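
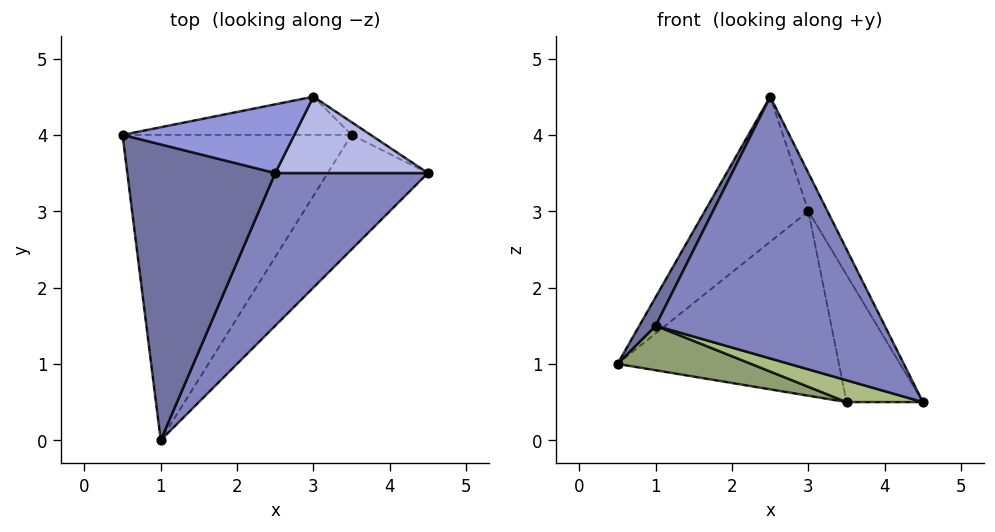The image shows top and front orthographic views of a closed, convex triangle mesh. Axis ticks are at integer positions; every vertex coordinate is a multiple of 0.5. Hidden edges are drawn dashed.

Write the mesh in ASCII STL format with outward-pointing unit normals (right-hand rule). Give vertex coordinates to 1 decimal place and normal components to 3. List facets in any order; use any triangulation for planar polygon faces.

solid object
 facet normal -0.870 -0.047 0.490
  outer loop
   vertex 2.5 3.5 4.5
   vertex 0.5 4.0 1.0
   vertex 1.0 0.0 1.5
  endloop
 endfacet
 facet normal 0.710 -0.608 0.355
  outer loop
   vertex 2.5 3.5 4.5
   vertex 1.0 0.0 1.5
   vertex 4.5 3.5 0.5
  endloop
 endfacet
 facet normal -0.464 0.801 0.379
  outer loop
   vertex 3.0 4.5 3.0
   vertex 0.5 4.0 1.0
   vertex 2.5 3.5 4.5
  endloop
 endfacet
 facet normal 0.873 0.218 0.436
  outer loop
   vertex 3.0 4.5 3.0
   vertex 2.5 3.5 4.5
   vertex 4.5 3.5 0.5
  endloop
 endfacet
 facet normal -0.163 -0.142 -0.976
  outer loop
   vertex 3.5 4.0 0.5
   vertex 1.0 0.0 1.5
   vertex 0.5 4.0 1.0
  endloop
 endfacet
 facet normal -0.093 -0.186 -0.978
  outer loop
   vertex 3.5 4.0 0.5
   vertex 4.5 3.5 0.5
   vertex 1.0 0.0 1.5
  endloop
 endfacet
 facet normal -0.034 0.979 -0.202
  outer loop
   vertex 3.5 4.0 0.5
   vertex 0.5 4.0 1.0
   vertex 3.0 4.5 3.0
  endloop
 endfacet
 facet normal 0.445 0.891 -0.089
  outer loop
   vertex 3.5 4.0 0.5
   vertex 3.0 4.5 3.0
   vertex 4.5 3.5 0.5
  endloop
 endfacet
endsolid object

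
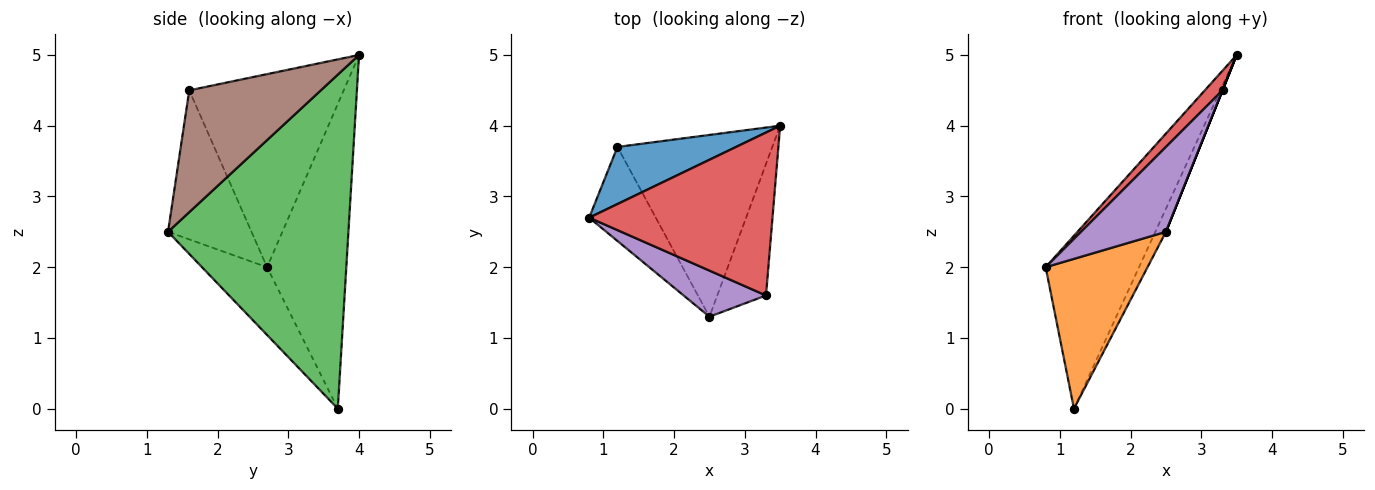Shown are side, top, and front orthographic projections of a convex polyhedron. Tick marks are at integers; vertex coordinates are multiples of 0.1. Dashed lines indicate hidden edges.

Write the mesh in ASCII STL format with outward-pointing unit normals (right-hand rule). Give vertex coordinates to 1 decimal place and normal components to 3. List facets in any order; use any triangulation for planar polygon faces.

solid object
 facet normal -0.627 0.739 0.244
  outer loop
   vertex 1.2 3.7 0.0
   vertex 0.8 2.7 2.0
   vertex 3.5 4.0 5.0
  endloop
 endfacet
 facet normal -0.476 -0.745 -0.468
  outer loop
   vertex 1.2 3.7 0.0
   vertex 2.5 1.3 2.5
   vertex 0.8 2.7 2.0
  endloop
 endfacet
 facet normal 0.906 0.053 -0.420
  outer loop
   vertex 1.2 3.7 0.0
   vertex 3.5 4.0 5.0
   vertex 2.5 1.3 2.5
  endloop
 endfacet
 facet normal -0.723 -0.083 0.686
  outer loop
   vertex 3.3 1.6 4.5
   vertex 3.5 4.0 5.0
   vertex 0.8 2.7 2.0
  endloop
 endfacet
 facet normal -0.654 -0.665 0.361
  outer loop
   vertex 3.3 1.6 4.5
   vertex 0.8 2.7 2.0
   vertex 2.5 1.3 2.5
  endloop
 endfacet
 facet normal 0.928 0.000 -0.371
  outer loop
   vertex 3.3 1.6 4.5
   vertex 2.5 1.3 2.5
   vertex 3.5 4.0 5.0
  endloop
 endfacet
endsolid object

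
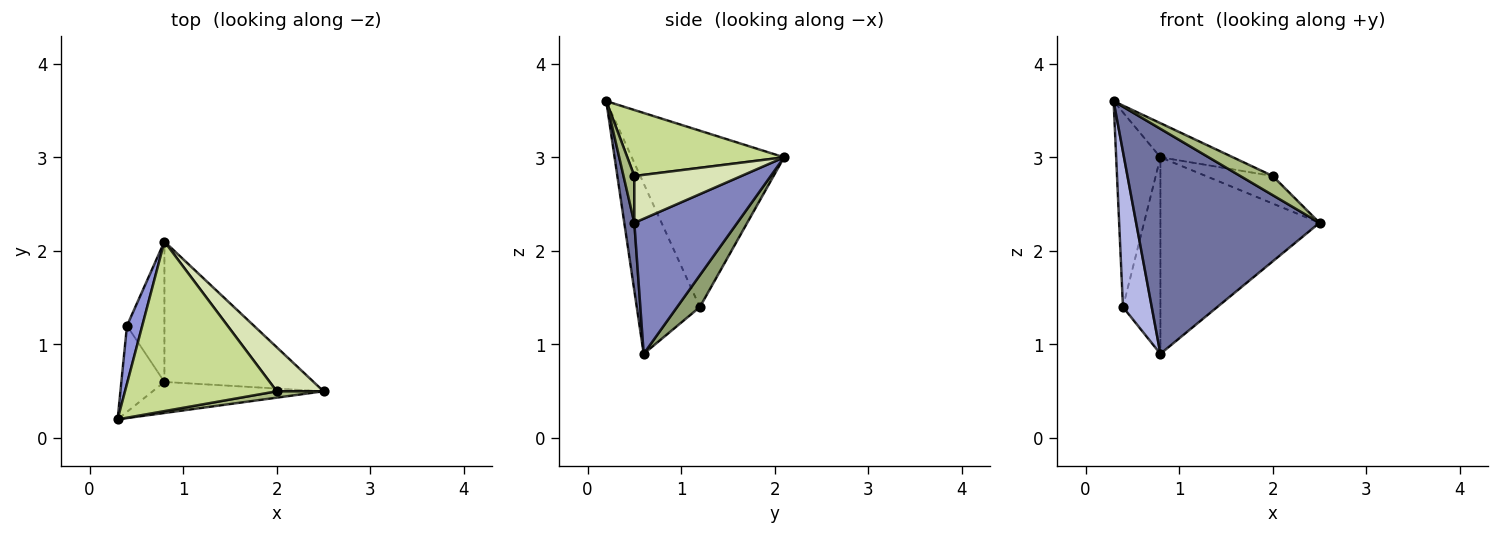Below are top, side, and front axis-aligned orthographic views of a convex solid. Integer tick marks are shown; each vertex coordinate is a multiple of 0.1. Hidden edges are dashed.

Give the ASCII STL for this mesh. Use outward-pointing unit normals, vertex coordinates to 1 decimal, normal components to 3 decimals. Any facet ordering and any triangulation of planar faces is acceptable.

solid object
 facet normal 0.054 -0.989 -0.136
  outer loop
   vertex 0.8 0.6 0.9
   vertex 2.5 0.5 2.3
   vertex 0.3 0.2 3.6
  endloop
 endfacet
 facet normal 0.466 0.720 -0.514
  outer loop
   vertex 0.8 0.6 0.9
   vertex 0.8 2.1 3.0
   vertex 2.5 0.5 2.3
  endloop
 endfacet
 facet normal -0.957 0.278 0.083
  outer loop
   vertex 0.4 1.2 1.4
   vertex 0.3 0.2 3.6
   vertex 0.8 2.1 3.0
  endloop
 endfacet
 facet normal -0.887 -0.404 -0.224
  outer loop
   vertex 0.4 1.2 1.4
   vertex 0.8 0.6 0.9
   vertex 0.3 0.2 3.6
  endloop
 endfacet
 facet normal 0.443 0.730 -0.521
  outer loop
   vertex 0.4 1.2 1.4
   vertex 0.8 2.1 3.0
   vertex 0.8 0.6 0.9
  endloop
 endfacet
 facet normal 0.302 -0.905 0.302
  outer loop
   vertex 2.0 0.5 2.8
   vertex 0.3 0.2 3.6
   vertex 2.5 0.5 2.3
  endloop
 endfacet
 facet normal 0.392 0.182 0.902
  outer loop
   vertex 2.0 0.5 2.8
   vertex 0.8 2.1 3.0
   vertex 0.3 0.2 3.6
  endloop
 endfacet
 facet normal 0.647 0.404 0.647
  outer loop
   vertex 2.0 0.5 2.8
   vertex 2.5 0.5 2.3
   vertex 0.8 2.1 3.0
  endloop
 endfacet
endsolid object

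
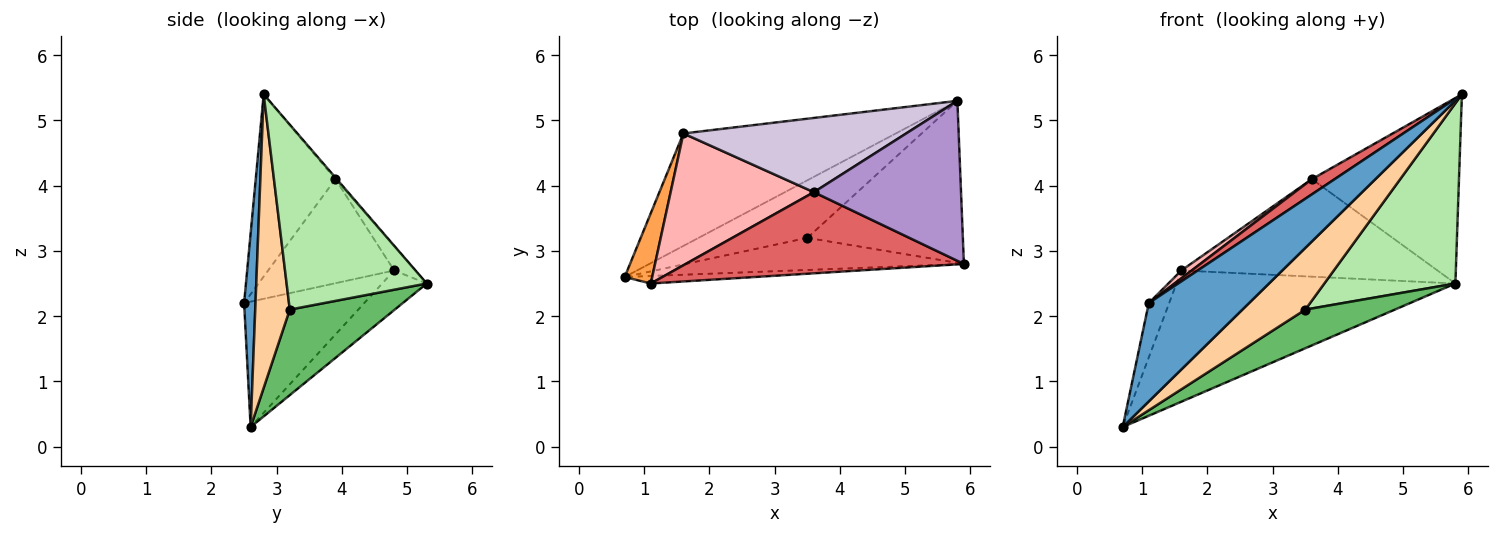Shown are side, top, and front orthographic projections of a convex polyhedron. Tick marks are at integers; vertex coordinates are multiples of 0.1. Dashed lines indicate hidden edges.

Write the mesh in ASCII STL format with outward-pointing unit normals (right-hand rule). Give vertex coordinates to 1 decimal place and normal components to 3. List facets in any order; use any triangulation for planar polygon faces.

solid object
 facet normal 0.112 -0.991 -0.076
  outer loop
   vertex 1.1 2.5 2.2
   vertex 0.7 2.6 0.3
   vertex 5.9 2.8 5.4
  endloop
 endfacet
 facet normal -0.121 0.754 -0.646
  outer loop
   vertex 1.6 4.8 2.7
   vertex 5.8 5.3 2.5
   vertex 0.7 2.6 0.3
  endloop
 endfacet
 facet normal -0.964 0.164 0.211
  outer loop
   vertex 1.6 4.8 2.7
   vertex 0.7 2.6 0.3
   vertex 1.1 2.5 2.2
  endloop
 endfacet
 facet normal 0.438 -0.798 -0.415
  outer loop
   vertex 3.5 3.2 2.1
   vertex 5.9 2.8 5.4
   vertex 0.7 2.6 0.3
  endloop
 endfacet
 facet normal 0.547 -0.467 -0.695
  outer loop
   vertex 3.5 3.2 2.1
   vertex 0.7 2.6 0.3
   vertex 5.8 5.3 2.5
  endloop
 endfacet
 facet normal 0.622 -0.582 -0.523
  outer loop
   vertex 3.5 3.2 2.1
   vertex 5.8 5.3 2.5
   vertex 5.9 2.8 5.4
  endloop
 endfacet
 facet normal -0.541 -0.155 0.826
  outer loop
   vertex 3.6 3.9 4.1
   vertex 1.1 2.5 2.2
   vertex 5.9 2.8 5.4
  endloop
 endfacet
 facet normal -0.587 -0.048 0.808
  outer loop
   vertex 3.6 3.9 4.1
   vertex 1.6 4.8 2.7
   vertex 1.1 2.5 2.2
  endloop
 endfacet
 facet normal -0.007 0.757 0.653
  outer loop
   vertex 3.6 3.9 4.1
   vertex 5.9 2.8 5.4
   vertex 5.8 5.3 2.5
  endloop
 endfacet
 facet normal -0.066 0.794 0.604
  outer loop
   vertex 3.6 3.9 4.1
   vertex 5.8 5.3 2.5
   vertex 1.6 4.8 2.7
  endloop
 endfacet
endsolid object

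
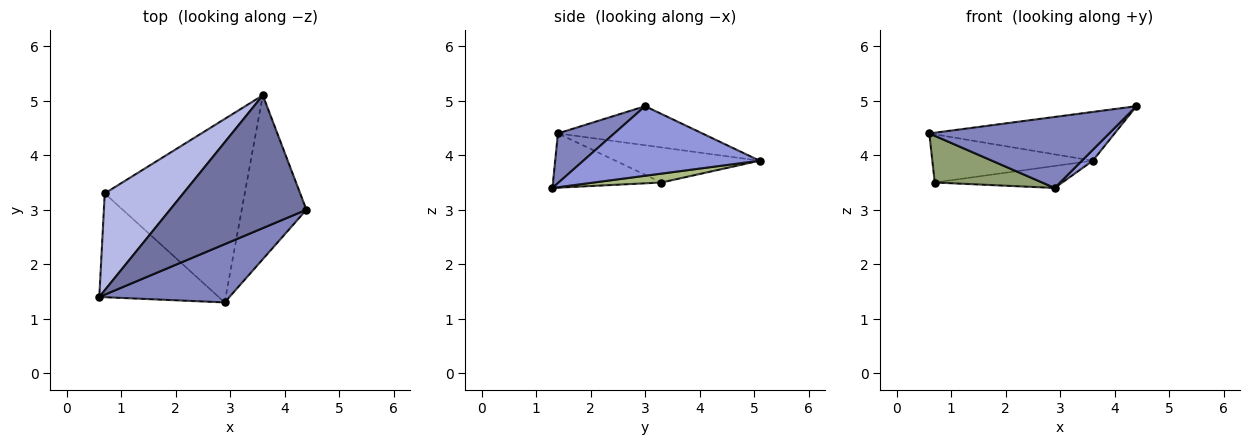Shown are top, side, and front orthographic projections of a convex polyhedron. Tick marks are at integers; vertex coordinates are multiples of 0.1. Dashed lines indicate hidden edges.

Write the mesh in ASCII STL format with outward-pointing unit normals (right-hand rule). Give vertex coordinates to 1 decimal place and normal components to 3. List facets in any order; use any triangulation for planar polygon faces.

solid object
 facet normal -0.259 0.333 0.907
  outer loop
   vertex 3.6 5.1 3.9
   vertex 0.6 1.4 4.4
   vertex 4.4 3.0 4.9
  endloop
 endfacet
 facet normal 0.235 -0.751 0.616
  outer loop
   vertex 2.9 1.3 3.4
   vertex 4.4 3.0 4.9
   vertex 0.6 1.4 4.4
  endloop
 endfacet
 facet normal 0.732 -0.045 -0.680
  outer loop
   vertex 2.9 1.3 3.4
   vertex 3.6 5.1 3.9
   vertex 4.4 3.0 4.9
  endloop
 endfacet
 facet normal -0.371 0.413 0.831
  outer loop
   vertex 0.7 3.3 3.5
   vertex 0.6 1.4 4.4
   vertex 3.6 5.1 3.9
  endloop
 endfacet
 facet normal -0.383 -0.379 -0.843
  outer loop
   vertex 0.7 3.3 3.5
   vertex 2.9 1.3 3.4
   vertex 0.6 1.4 4.4
  endloop
 endfacet
 facet normal 0.063 0.119 -0.991
  outer loop
   vertex 0.7 3.3 3.5
   vertex 3.6 5.1 3.9
   vertex 2.9 1.3 3.4
  endloop
 endfacet
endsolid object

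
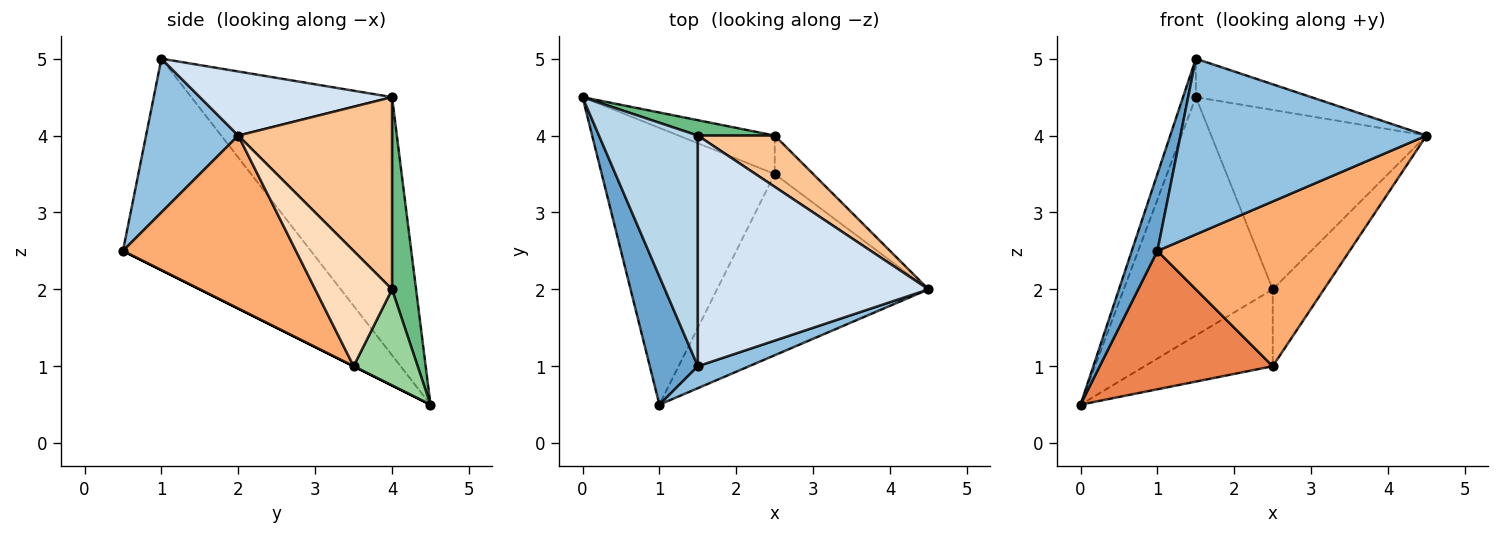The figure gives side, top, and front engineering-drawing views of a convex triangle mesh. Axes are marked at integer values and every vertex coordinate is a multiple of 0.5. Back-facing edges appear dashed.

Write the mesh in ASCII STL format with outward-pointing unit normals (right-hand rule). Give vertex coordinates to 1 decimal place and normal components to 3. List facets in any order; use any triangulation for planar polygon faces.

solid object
 facet normal -0.967 -0.132 0.220
  outer loop
   vertex 1.5 1.0 5.0
   vertex 0.0 4.5 0.5
   vertex 1.0 0.5 2.5
  endloop
 endfacet
 facet normal 0.349 -0.930 0.116
  outer loop
   vertex 1.5 1.0 5.0
   vertex 1.0 0.5 2.5
   vertex 4.5 2.0 4.0
  endloop
 endfacet
 facet normal -0.932 0.060 0.357
  outer loop
   vertex 1.5 4.0 4.5
   vertex 0.0 4.5 0.5
   vertex 1.5 1.0 5.0
  endloop
 endfacet
 facet normal 0.264 0.159 0.951
  outer loop
   vertex 1.5 4.0 4.5
   vertex 1.5 1.0 5.0
   vertex 4.5 2.0 4.0
  endloop
 endfacet
 facet normal 0.000 -0.447 -0.894
  outer loop
   vertex 2.5 3.5 1.0
   vertex 1.0 0.5 2.5
   vertex 0.0 4.5 0.5
  endloop
 endfacet
 facet normal 0.518 -0.575 -0.633
  outer loop
   vertex 2.5 3.5 1.0
   vertex 4.5 2.0 4.0
   vertex 1.0 0.5 2.5
  endloop
 endfacet
 facet normal 0.566 0.793 0.226
  outer loop
   vertex 2.5 4.0 2.0
   vertex 1.5 4.0 4.5
   vertex 4.5 2.0 4.0
  endloop
 endfacet
 facet normal 0.802 0.535 -0.267
  outer loop
   vertex 2.5 4.0 2.0
   vertex 4.5 2.0 4.0
   vertex 2.5 3.5 1.0
  endloop
 endfacet
 facet normal 0.159 0.985 0.064
  outer loop
   vertex 2.5 4.0 2.0
   vertex 0.0 4.5 0.5
   vertex 1.5 4.0 4.5
  endloop
 endfacet
 facet normal 0.408 0.816 -0.408
  outer loop
   vertex 2.5 4.0 2.0
   vertex 2.5 3.5 1.0
   vertex 0.0 4.5 0.5
  endloop
 endfacet
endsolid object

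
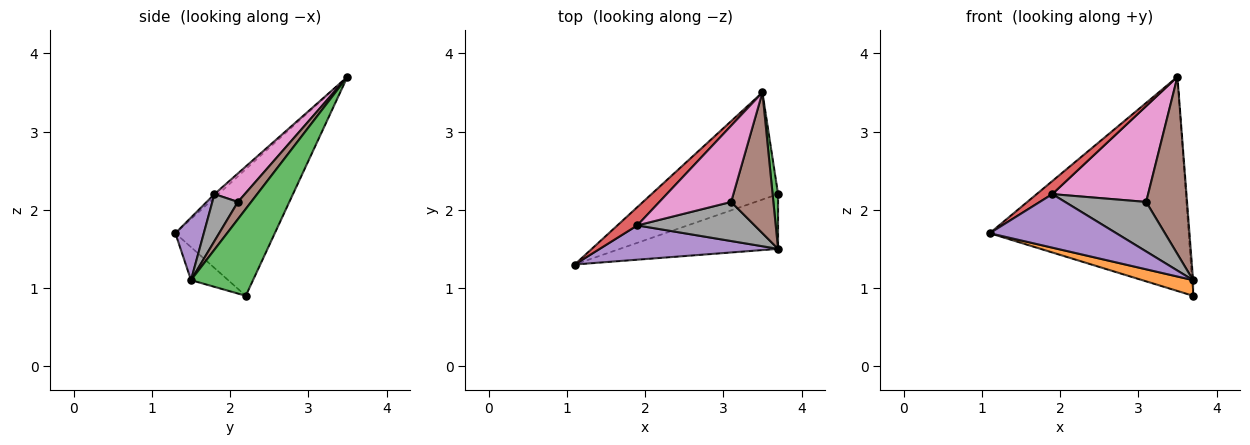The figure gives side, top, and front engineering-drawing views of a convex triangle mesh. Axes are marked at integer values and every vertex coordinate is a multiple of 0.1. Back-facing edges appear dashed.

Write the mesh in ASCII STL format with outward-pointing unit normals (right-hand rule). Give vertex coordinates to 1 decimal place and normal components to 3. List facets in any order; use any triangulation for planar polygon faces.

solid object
 facet normal -0.408 0.816 -0.408
  outer loop
   vertex 3.5 3.5 3.7
   vertex 3.7 2.2 0.9
   vertex 1.1 1.3 1.7
  endloop
 endfacet
 facet normal -0.197 -0.269 -0.943
  outer loop
   vertex 3.7 1.5 1.1
   vertex 1.1 1.3 1.7
   vertex 3.7 2.2 0.9
  endloop
 endfacet
 facet normal 0.998 0.018 0.063
  outer loop
   vertex 3.7 1.5 1.1
   vertex 3.7 2.2 0.9
   vertex 3.5 3.5 3.7
  endloop
 endfacet
 facet normal -0.144 -0.575 0.805
  outer loop
   vertex 1.9 1.8 2.2
   vertex 3.5 3.5 3.7
   vertex 1.1 1.3 1.7
  endloop
 endfacet
 facet normal 0.186 -0.827 0.530
  outer loop
   vertex 1.9 1.8 2.2
   vertex 1.1 1.3 1.7
   vertex 3.7 1.5 1.1
  endloop
 endfacet
 facet normal 0.246 -0.759 0.603
  outer loop
   vertex 3.1 2.1 2.1
   vertex 3.7 1.5 1.1
   vertex 3.5 3.5 3.7
  endloop
 endfacet
 facet normal 0.240 -0.760 0.605
  outer loop
   vertex 3.1 2.1 2.1
   vertex 3.5 3.5 3.7
   vertex 1.9 1.8 2.2
  endloop
 endfacet
 facet normal 0.241 -0.762 0.601
  outer loop
   vertex 3.1 2.1 2.1
   vertex 1.9 1.8 2.2
   vertex 3.7 1.5 1.1
  endloop
 endfacet
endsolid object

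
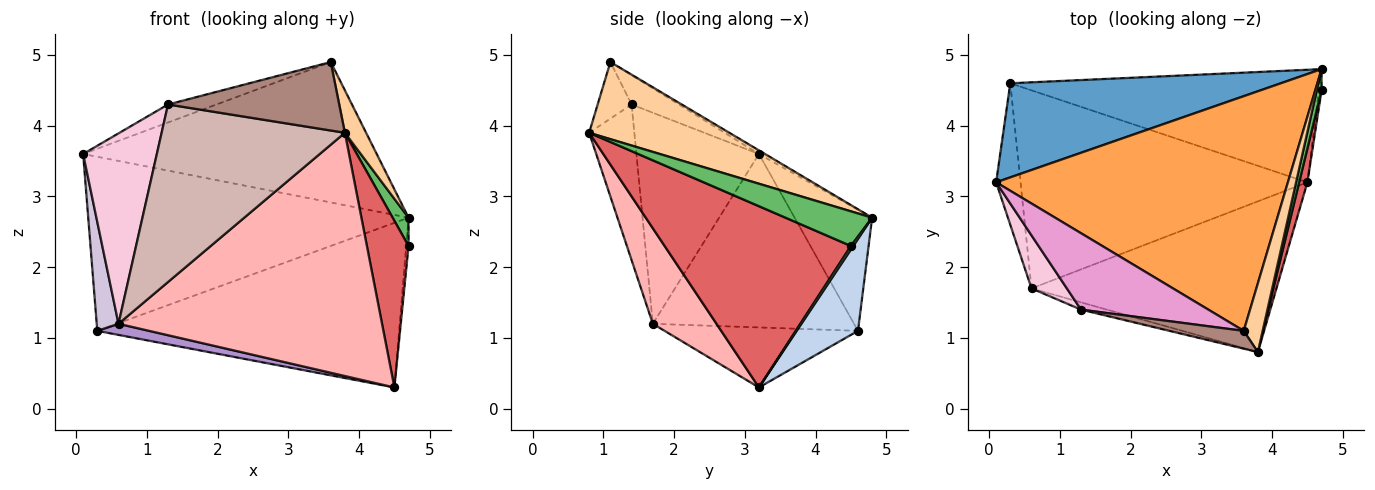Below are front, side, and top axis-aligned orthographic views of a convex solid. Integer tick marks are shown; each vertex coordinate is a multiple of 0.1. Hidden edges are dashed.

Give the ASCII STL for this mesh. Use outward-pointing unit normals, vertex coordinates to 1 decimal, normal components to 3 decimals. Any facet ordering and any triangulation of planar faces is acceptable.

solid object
 facet normal -0.208 0.860 0.465
  outer loop
   vertex 0.3 4.6 1.1
   vertex 0.1 3.2 3.6
   vertex 4.7 4.8 2.7
  endloop
 endfacet
 facet normal 0.165 0.814 -0.557
  outer loop
   vertex 0.3 4.6 1.1
   vertex 4.7 4.8 2.7
   vertex 4.5 3.2 0.3
  endloop
 endfacet
 facet normal -0.011 0.513 0.858
  outer loop
   vertex 3.6 1.1 4.9
   vertex 4.7 4.8 2.7
   vertex 0.1 3.2 3.6
  endloop
 endfacet
 facet normal 0.961 -0.145 0.236
  outer loop
   vertex 3.6 1.1 4.9
   vertex 3.8 0.8 3.9
   vertex 4.7 4.8 2.7
  endloop
 endfacet
 facet normal 0.975 -0.179 0.134
  outer loop
   vertex 4.7 4.5 2.3
   vertex 4.7 4.8 2.7
   vertex 3.8 0.8 3.9
  endloop
 endfacet
 facet normal 0.625 0.625 -0.469
  outer loop
   vertex 4.7 4.5 2.3
   vertex 4.5 3.2 0.3
   vertex 4.7 4.8 2.7
  endloop
 endfacet
 facet normal 0.975 -0.218 0.044
  outer loop
   vertex 4.7 4.5 2.3
   vertex 3.8 0.8 3.9
   vertex 4.5 3.2 0.3
  endloop
 endfacet
 facet normal 0.201 -0.833 -0.516
  outer loop
   vertex 0.6 1.7 1.2
   vertex 4.5 3.2 0.3
   vertex 3.8 0.8 3.9
  endloop
 endfacet
 facet normal -0.204 -0.055 -0.977
  outer loop
   vertex 0.6 1.7 1.2
   vertex 0.3 4.6 1.1
   vertex 4.5 3.2 0.3
  endloop
 endfacet
 facet normal -0.985 -0.107 -0.138
  outer loop
   vertex 0.6 1.7 1.2
   vertex 0.1 3.2 3.6
   vertex 0.3 4.6 1.1
  endloop
 endfacet
 facet normal -0.189 -0.950 0.247
  outer loop
   vertex 1.3 1.4 4.3
   vertex 3.8 0.8 3.9
   vertex 3.6 1.1 4.9
  endloop
 endfacet
 facet normal -0.239 -0.970 -0.040
  outer loop
   vertex 1.3 1.4 4.3
   vertex 0.6 1.7 1.2
   vertex 3.8 0.8 3.9
  endloop
 endfacet
 facet normal -0.219 0.224 0.950
  outer loop
   vertex 1.3 1.4 4.3
   vertex 3.6 1.1 4.9
   vertex 0.1 3.2 3.6
  endloop
 endfacet
 facet normal -0.848 -0.510 0.142
  outer loop
   vertex 1.3 1.4 4.3
   vertex 0.1 3.2 3.6
   vertex 0.6 1.7 1.2
  endloop
 endfacet
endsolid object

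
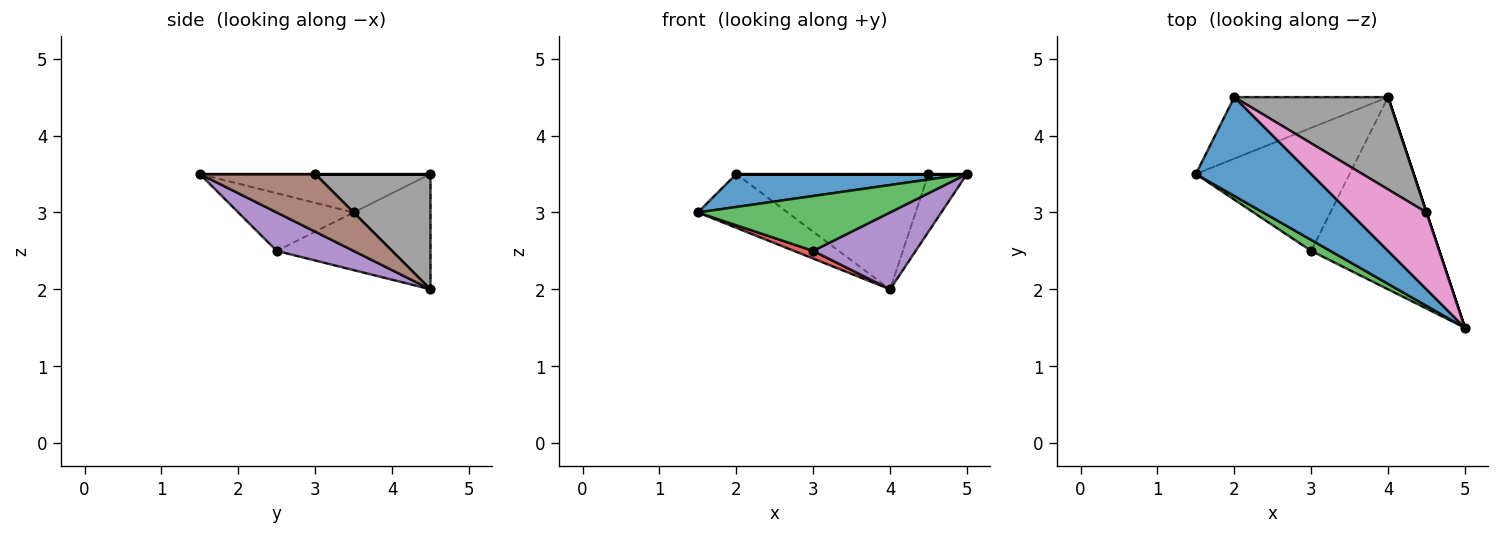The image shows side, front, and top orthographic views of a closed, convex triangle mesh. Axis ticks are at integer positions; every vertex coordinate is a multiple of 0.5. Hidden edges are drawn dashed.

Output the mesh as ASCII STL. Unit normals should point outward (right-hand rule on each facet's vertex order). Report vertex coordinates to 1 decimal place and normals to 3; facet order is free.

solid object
 facet normal -0.302 -0.302 0.905
  outer loop
   vertex 2.0 4.5 3.5
   vertex 1.5 3.5 3.0
   vertex 5.0 1.5 3.5
  endloop
 endfacet
 facet normal -0.492 0.573 -0.655
  outer loop
   vertex 2.0 4.5 3.5
   vertex 4.0 4.5 2.0
   vertex 1.5 3.5 3.0
  endloop
 endfacet
 facet normal -0.507 -0.845 0.169
  outer loop
   vertex 3.0 2.5 2.5
   vertex 5.0 1.5 3.5
   vertex 1.5 3.5 3.0
  endloop
 endfacet
 facet normal -0.351 -0.058 -0.935
  outer loop
   vertex 3.0 2.5 2.5
   vertex 1.5 3.5 3.0
   vertex 4.0 4.5 2.0
  endloop
 endfacet
 facet normal 0.268 -0.358 -0.894
  outer loop
   vertex 3.0 2.5 2.5
   vertex 4.0 4.5 2.0
   vertex 5.0 1.5 3.5
  endloop
 endfacet
 facet normal 0.949 0.316 0.000
  outer loop
   vertex 4.5 3.0 3.5
   vertex 5.0 1.5 3.5
   vertex 4.0 4.5 2.0
  endloop
 endfacet
 facet normal 0.000 0.000 1.000
  outer loop
   vertex 4.5 3.0 3.5
   vertex 2.0 4.5 3.5
   vertex 5.0 1.5 3.5
  endloop
 endfacet
 facet normal 0.424 0.707 0.566
  outer loop
   vertex 4.5 3.0 3.5
   vertex 4.0 4.5 2.0
   vertex 2.0 4.5 3.5
  endloop
 endfacet
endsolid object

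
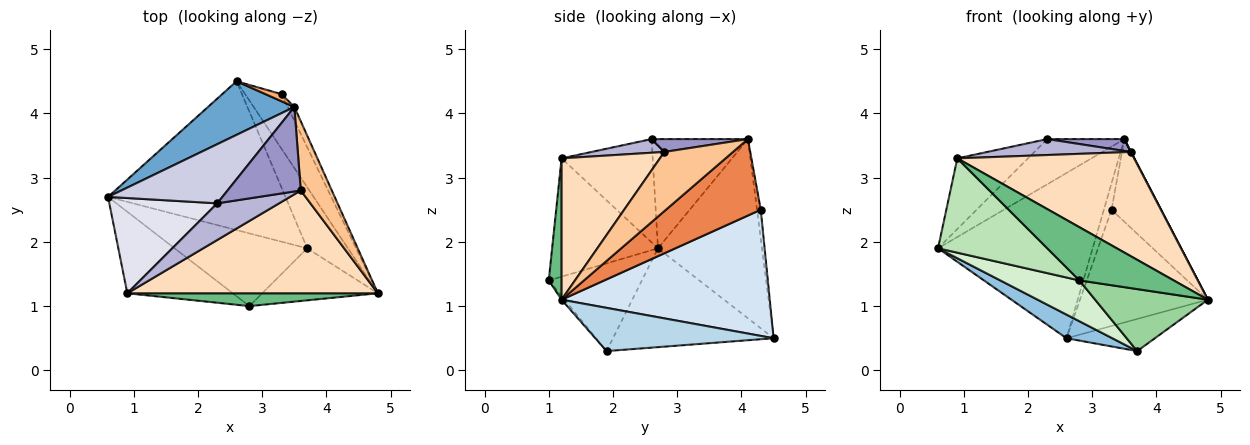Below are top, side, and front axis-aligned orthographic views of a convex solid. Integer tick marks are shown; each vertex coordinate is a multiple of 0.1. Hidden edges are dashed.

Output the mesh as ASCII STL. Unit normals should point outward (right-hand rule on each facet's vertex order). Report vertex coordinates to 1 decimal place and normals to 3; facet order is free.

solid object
 facet normal -0.539 0.801 0.260
  outer loop
   vertex 3.5 4.1 3.6
   vertex 2.6 4.5 0.5
   vertex 0.6 2.7 1.9
  endloop
 endfacet
 facet normal -0.482 -0.137 -0.865
  outer loop
   vertex 3.7 1.9 0.3
   vertex 0.6 2.7 1.9
   vertex 2.6 4.5 0.5
  endloop
 endfacet
 facet normal 0.685 0.339 -0.645
  outer loop
   vertex 3.7 1.9 0.3
   vertex 2.6 4.5 0.5
   vertex 4.8 1.2 1.1
  endloop
 endfacet
 facet normal 0.827 0.508 -0.239
  outer loop
   vertex 3.3 4.3 2.5
   vertex 4.8 1.2 1.1
   vertex 2.6 4.5 0.5
  endloop
 endfacet
 facet normal 0.884 0.462 -0.077
  outer loop
   vertex 3.3 4.3 2.5
   vertex 3.5 4.1 3.6
   vertex 4.8 1.2 1.1
  endloop
 endfacet
 facet normal -0.425 0.874 0.236
  outer loop
   vertex 3.3 4.3 2.5
   vertex 2.6 4.5 0.5
   vertex 3.5 4.1 3.6
  endloop
 endfacet
 facet normal 0.886 -0.003 0.464
  outer loop
   vertex 3.6 2.8 3.4
   vertex 4.8 1.2 1.1
   vertex 3.5 4.1 3.6
  endloop
 endfacet
 facet normal 0.368 -0.662 0.653
  outer loop
   vertex 3.6 2.8 3.4
   vertex 0.9 1.2 3.3
   vertex 4.8 1.2 1.1
  endloop
 endfacet
 facet normal 0.131 -0.964 0.233
  outer loop
   vertex 2.8 1.0 1.4
   vertex 4.8 1.2 1.1
   vertex 0.9 1.2 3.3
  endloop
 endfacet
 facet normal -0.020 -0.766 -0.643
  outer loop
   vertex 2.8 1.0 1.4
   vertex 3.7 1.9 0.3
   vertex 4.8 1.2 1.1
  endloop
 endfacet
 facet normal -0.591 -0.610 -0.527
  outer loop
   vertex 2.8 1.0 1.4
   vertex 0.9 1.2 3.3
   vertex 0.6 2.7 1.9
  endloop
 endfacet
 facet normal -0.499 -0.424 -0.756
  outer loop
   vertex 2.8 1.0 1.4
   vertex 0.6 2.7 1.9
   vertex 3.7 1.9 0.3
  endloop
 endfacet
 facet normal 0.171 -0.137 0.976
  outer loop
   vertex 2.3 2.6 3.6
   vertex 3.6 2.8 3.4
   vertex 3.5 4.1 3.6
  endloop
 endfacet
 facet normal 0.198 -0.391 0.899
  outer loop
   vertex 2.3 2.6 3.6
   vertex 0.9 1.2 3.3
   vertex 3.6 2.8 3.4
  endloop
 endfacet
 facet normal -0.605 0.484 0.633
  outer loop
   vertex 2.3 2.6 3.6
   vertex 3.5 4.1 3.6
   vertex 0.6 2.7 1.9
  endloop
 endfacet
 facet normal -0.609 0.473 0.637
  outer loop
   vertex 2.3 2.6 3.6
   vertex 0.6 2.7 1.9
   vertex 0.9 1.2 3.3
  endloop
 endfacet
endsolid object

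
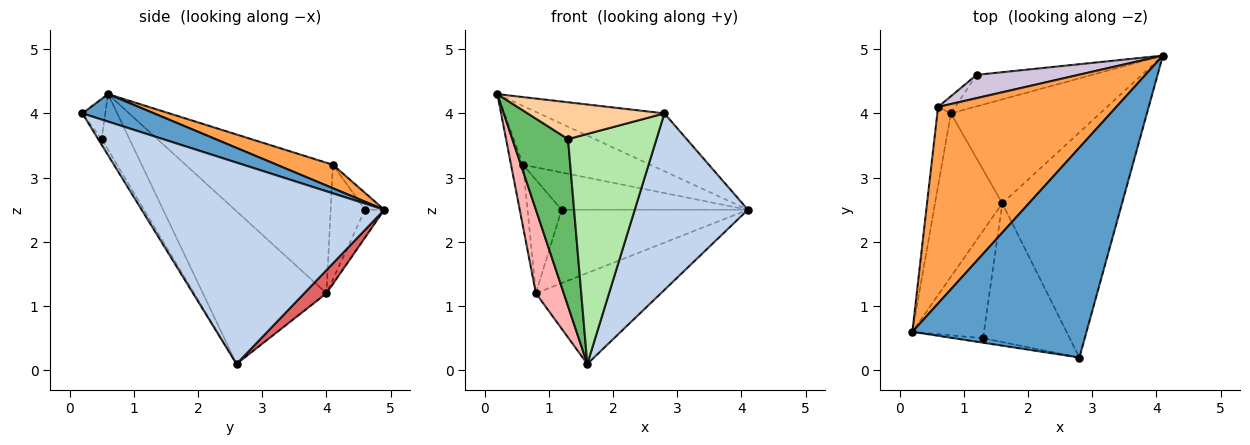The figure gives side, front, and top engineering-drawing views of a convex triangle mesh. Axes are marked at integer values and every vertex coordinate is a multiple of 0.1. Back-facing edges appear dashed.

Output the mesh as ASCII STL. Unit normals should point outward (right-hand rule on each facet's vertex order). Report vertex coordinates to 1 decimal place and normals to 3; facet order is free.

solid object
 facet normal 0.150 0.263 0.953
  outer loop
   vertex 2.8 0.2 4.0
   vertex 4.1 4.9 2.5
   vertex 0.2 0.6 4.3
  endloop
 endfacet
 facet normal 0.798 -0.372 -0.474
  outer loop
   vertex 1.6 2.6 0.1
   vertex 4.1 4.9 2.5
   vertex 2.8 0.2 4.0
  endloop
 endfacet
 facet normal 0.125 0.284 0.951
  outer loop
   vertex 0.6 4.1 3.2
   vertex 0.2 0.6 4.3
   vertex 4.1 4.9 2.5
  endloop
 endfacet
 facet normal -0.164 -0.979 -0.118
  outer loop
   vertex 1.3 0.5 3.6
   vertex 2.8 0.2 4.0
   vertex 0.2 0.6 4.3
  endloop
 endfacet
 facet normal -0.388 -0.775 -0.498
  outer loop
   vertex 1.3 0.5 3.6
   vertex 0.2 0.6 4.3
   vertex 1.6 2.6 0.1
  endloop
 endfacet
 facet normal -0.033 -0.856 -0.516
  outer loop
   vertex 1.3 0.5 3.6
   vertex 1.6 2.6 0.1
   vertex 2.8 0.2 4.0
  endloop
 endfacet
 facet normal 0.116 0.654 -0.748
  outer loop
   vertex 0.8 4.0 1.2
   vertex 4.1 4.9 2.5
   vertex 1.6 2.6 0.1
  endloop
 endfacet
 facet normal -0.896 -0.202 -0.395
  outer loop
   vertex 0.8 4.0 1.2
   vertex 1.6 2.6 0.1
   vertex 0.2 0.6 4.3
  endloop
 endfacet
 facet normal -0.991 0.081 -0.103
  outer loop
   vertex 0.8 4.0 1.2
   vertex 0.2 0.6 4.3
   vertex 0.6 4.1 3.2
  endloop
 endfacet
 facet normal -0.087 0.845 0.528
  outer loop
   vertex 1.2 4.6 2.5
   vertex 0.6 4.1 3.2
   vertex 4.1 4.9 2.5
  endloop
 endfacet
 facet normal -0.095 0.915 -0.393
  outer loop
   vertex 1.2 4.6 2.5
   vertex 4.1 4.9 2.5
   vertex 0.8 4.0 1.2
  endloop
 endfacet
 facet normal -0.706 0.700 -0.106
  outer loop
   vertex 1.2 4.6 2.5
   vertex 0.8 4.0 1.2
   vertex 0.6 4.1 3.2
  endloop
 endfacet
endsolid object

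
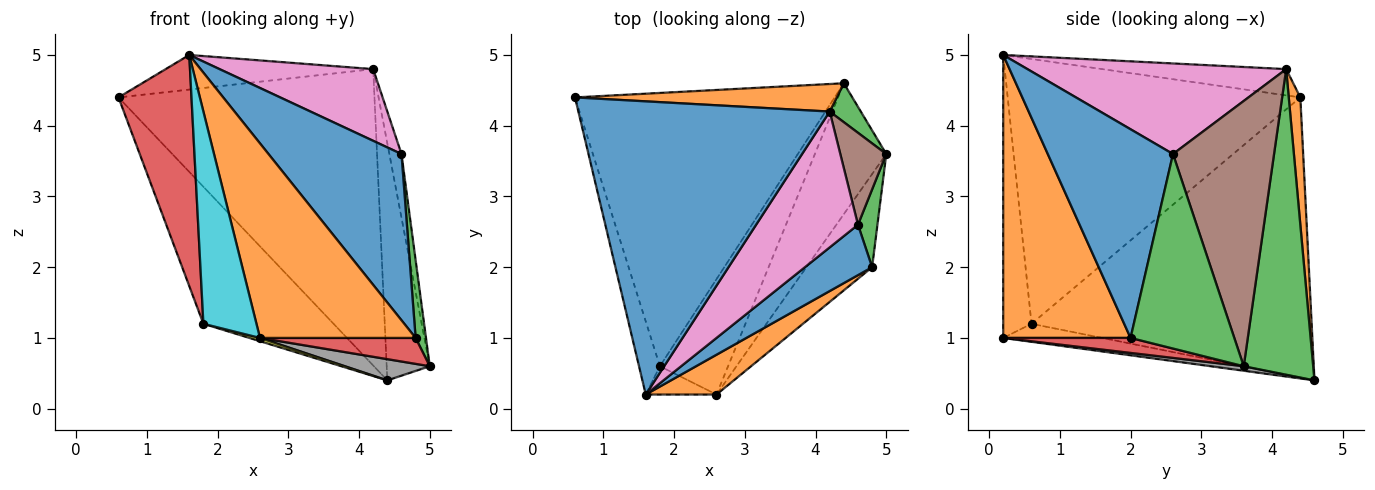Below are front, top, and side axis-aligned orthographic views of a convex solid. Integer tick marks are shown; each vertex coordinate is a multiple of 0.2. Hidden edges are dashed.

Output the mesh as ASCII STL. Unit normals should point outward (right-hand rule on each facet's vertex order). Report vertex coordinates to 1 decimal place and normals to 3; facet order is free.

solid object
 facet normal -0.103 0.117 0.988
  outer loop
   vertex 4.2 4.2 4.8
   vertex 0.6 4.4 4.4
   vertex 1.6 0.2 5.0
  endloop
 endfacet
 facet normal 0.045 0.995 0.092
  outer loop
   vertex 4.2 4.2 4.8
   vertex 4.4 4.6 0.4
   vertex 0.6 4.4 4.4
  endloop
 endfacet
 facet normal 0.847 0.525 0.086
  outer loop
   vertex 4.2 4.2 4.8
   vertex 5.0 3.6 0.6
   vertex 4.4 4.6 0.4
  endloop
 endfacet
 facet normal -0.967 -0.241 -0.076
  outer loop
   vertex 1.8 0.6 1.2
   vertex 1.6 0.2 5.0
   vertex 0.6 4.4 4.4
  endloop
 endfacet
 facet normal -0.694 0.323 -0.643
  outer loop
   vertex 1.8 0.6 1.2
   vertex 0.6 4.4 4.4
   vertex 4.4 4.6 0.4
  endloop
 endfacet
 facet normal 0.978 0.117 0.170
  outer loop
   vertex 4.6 2.6 3.6
   vertex 5.0 3.6 0.6
   vertex 4.2 4.2 4.8
  endloop
 endfacet
 facet normal 0.618 -0.367 0.695
  outer loop
   vertex 4.6 2.6 3.6
   vertex 4.2 4.2 4.8
   vertex 1.6 0.2 5.0
  endloop
 endfacet
 facet normal 0.062 -0.160 -0.985
  outer loop
   vertex 2.6 0.2 1.0
   vertex 4.4 4.6 0.4
   vertex 5.0 3.6 0.6
  endloop
 endfacet
 facet normal -0.255 -0.027 -0.966
  outer loop
   vertex 2.6 0.2 1.0
   vertex 1.8 0.6 1.2
   vertex 4.4 4.6 0.4
  endloop
 endfacet
 facet normal -0.467 -0.876 -0.117
  outer loop
   vertex 2.6 0.2 1.0
   vertex 1.6 0.2 5.0
   vertex 1.8 0.6 1.2
  endloop
 endfacet
 facet normal 0.669 -0.711 0.216
  outer loop
   vertex 4.8 2.0 1.0
   vertex 4.6 2.6 3.6
   vertex 1.6 0.2 5.0
  endloop
 endfacet
 facet normal 0.625 -0.764 0.156
  outer loop
   vertex 4.8 2.0 1.0
   vertex 1.6 0.2 5.0
   vertex 2.6 0.2 1.0
  endloop
 endfacet
 facet normal 0.990 -0.099 0.099
  outer loop
   vertex 4.8 2.0 1.0
   vertex 5.0 3.6 0.6
   vertex 4.6 2.6 3.6
  endloop
 endfacet
 facet normal 0.214 -0.262 -0.941
  outer loop
   vertex 4.8 2.0 1.0
   vertex 2.6 0.2 1.0
   vertex 5.0 3.6 0.6
  endloop
 endfacet
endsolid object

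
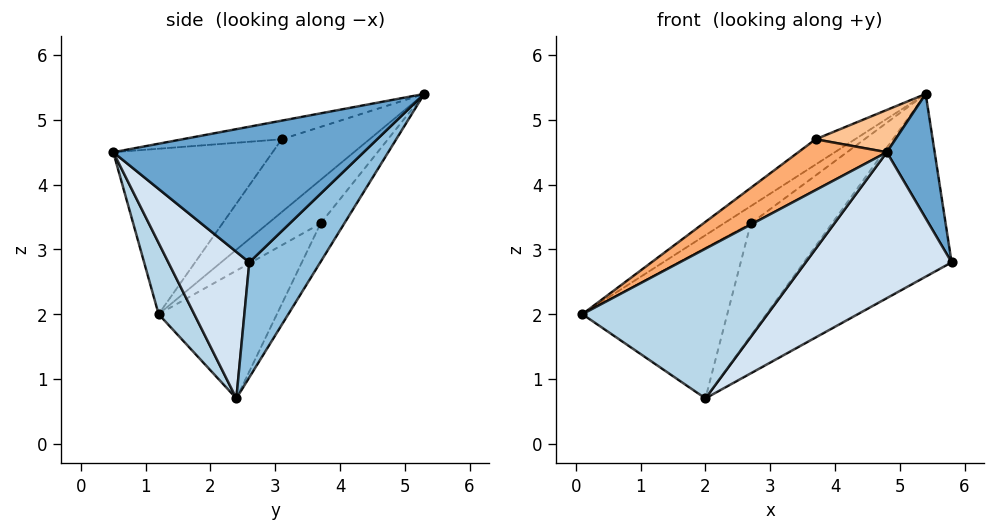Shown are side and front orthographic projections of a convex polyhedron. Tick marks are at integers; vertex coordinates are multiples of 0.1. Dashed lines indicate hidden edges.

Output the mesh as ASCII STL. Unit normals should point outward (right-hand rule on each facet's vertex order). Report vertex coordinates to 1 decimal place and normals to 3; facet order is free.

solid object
 facet normal 0.928 -0.177 0.327
  outer loop
   vertex 4.8 0.5 4.5
   vertex 5.8 2.6 2.8
   vertex 5.4 5.3 5.4
  endloop
 endfacet
 facet normal 0.327 0.680 -0.656
  outer loop
   vertex 2.0 2.4 0.7
   vertex 5.4 5.3 5.4
   vertex 5.8 2.6 2.8
  endloop
 endfacet
 facet normal 0.160 -0.831 -0.533
  outer loop
   vertex 2.0 2.4 0.7
   vertex 4.8 0.5 4.5
   vertex 0.1 1.2 2.0
  endloop
 endfacet
 facet normal 0.380 -0.685 -0.622
  outer loop
   vertex 2.0 2.4 0.7
   vertex 5.8 2.6 2.8
   vertex 4.8 0.5 4.5
  endloop
 endfacet
 facet normal -0.669 0.300 0.680
  outer loop
   vertex 3.7 3.1 4.7
   vertex 5.4 5.3 5.4
   vertex 0.1 1.2 2.0
  endloop
 endfacet
 facet normal -0.483 -0.269 0.833
  outer loop
   vertex 3.7 3.1 4.7
   vertex 0.1 1.2 2.0
   vertex 4.8 0.5 4.5
  endloop
 endfacet
 facet normal -0.195 -0.157 0.968
  outer loop
   vertex 3.7 3.1 4.7
   vertex 4.8 0.5 4.5
   vertex 5.4 5.3 5.4
  endloop
 endfacet
 facet normal -0.683 0.351 0.641
  outer loop
   vertex 2.7 3.7 3.4
   vertex 0.1 1.2 2.0
   vertex 5.4 5.3 5.4
  endloop
 endfacet
 facet normal -0.619 0.758 -0.205
  outer loop
   vertex 2.7 3.7 3.4
   vertex 2.0 2.4 0.7
   vertex 0.1 1.2 2.0
  endloop
 endfacet
 facet normal -0.261 0.894 -0.363
  outer loop
   vertex 2.7 3.7 3.4
   vertex 5.4 5.3 5.4
   vertex 2.0 2.4 0.7
  endloop
 endfacet
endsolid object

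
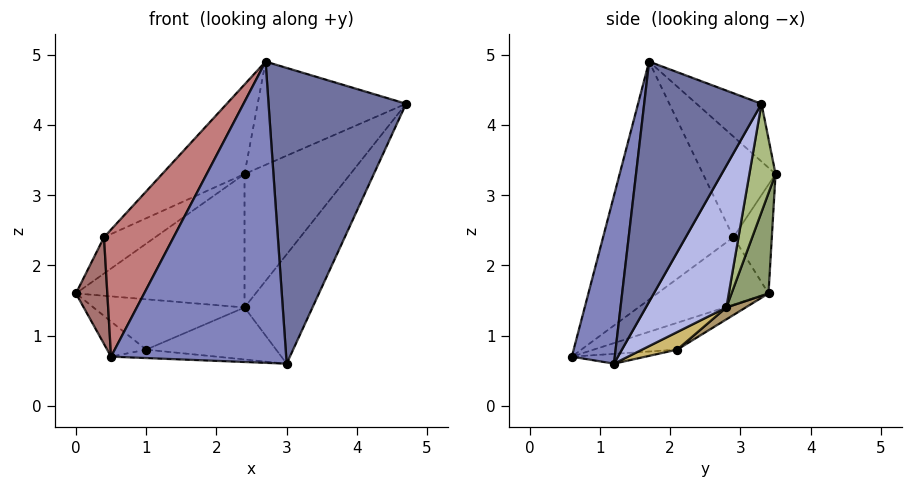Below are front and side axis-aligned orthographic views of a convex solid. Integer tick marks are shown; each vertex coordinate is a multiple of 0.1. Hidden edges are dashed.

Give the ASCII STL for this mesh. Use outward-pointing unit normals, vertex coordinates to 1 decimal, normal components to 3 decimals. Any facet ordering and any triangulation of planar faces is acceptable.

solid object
 facet normal 0.643 -0.754 0.133
  outer loop
   vertex 3.0 1.2 0.6
   vertex 4.7 3.3 4.3
   vertex 2.7 1.7 4.9
  endloop
 endfacet
 facet normal 0.236 -0.963 0.128
  outer loop
   vertex 3.0 1.2 0.6
   vertex 2.7 1.7 4.9
   vertex 0.5 0.6 0.7
  endloop
 endfacet
 facet normal -0.269 0.614 0.742
  outer loop
   vertex 2.4 3.5 3.3
   vertex 2.7 1.7 4.9
   vertex 4.7 3.3 4.3
  endloop
 endfacet
 facet normal 0.621 0.524 -0.583
  outer loop
   vertex 2.4 2.8 1.4
   vertex 4.7 3.3 4.3
   vertex 3.0 1.2 0.6
  endloop
 endfacet
 facet normal 0.202 0.919 -0.339
  outer loop
   vertex 2.4 2.8 1.4
   vertex 0.0 3.4 1.6
   vertex 2.4 3.5 3.3
  endloop
 endfacet
 facet normal 0.226 0.914 -0.337
  outer loop
   vertex 2.4 2.8 1.4
   vertex 2.4 3.5 3.3
   vertex 4.7 3.3 4.3
  endloop
 endfacet
 facet normal -0.436 0.204 -0.876
  outer loop
   vertex 1.0 2.1 0.8
   vertex 0.5 0.6 0.7
   vertex 0.0 3.4 1.6
  endloop
 endfacet
 facet normal -0.061 0.086 -0.994
  outer loop
   vertex 1.0 2.1 0.8
   vertex 3.0 1.2 0.6
   vertex 0.5 0.6 0.7
  endloop
 endfacet
 facet normal 0.072 0.562 -0.824
  outer loop
   vertex 1.0 2.1 0.8
   vertex 0.0 3.4 1.6
   vertex 2.4 2.8 1.4
  endloop
 endfacet
 facet normal 0.130 0.482 -0.866
  outer loop
   vertex 1.0 2.1 0.8
   vertex 2.4 2.8 1.4
   vertex 3.0 1.2 0.6
  endloop
 endfacet
 facet normal -0.469 0.625 0.625
  outer loop
   vertex 0.4 2.9 2.4
   vertex 2.4 3.5 3.3
   vertex 0.0 3.4 1.6
  endloop
 endfacet
 facet normal -0.475 0.539 0.696
  outer loop
   vertex 0.4 2.9 2.4
   vertex 2.7 1.7 4.9
   vertex 2.4 3.5 3.3
  endloop
 endfacet
 facet normal -0.919 -0.260 0.297
  outer loop
   vertex 0.4 2.9 2.4
   vertex 0.0 3.4 1.6
   vertex 0.5 0.6 0.7
  endloop
 endfacet
 facet normal -0.761 -0.407 0.505
  outer loop
   vertex 0.4 2.9 2.4
   vertex 0.5 0.6 0.7
   vertex 2.7 1.7 4.9
  endloop
 endfacet
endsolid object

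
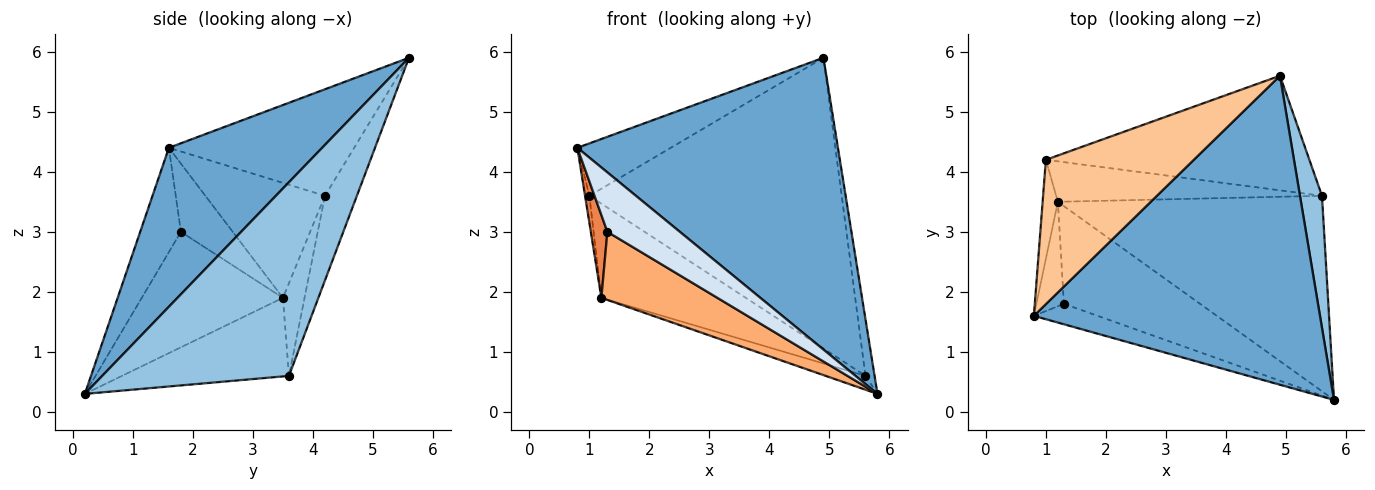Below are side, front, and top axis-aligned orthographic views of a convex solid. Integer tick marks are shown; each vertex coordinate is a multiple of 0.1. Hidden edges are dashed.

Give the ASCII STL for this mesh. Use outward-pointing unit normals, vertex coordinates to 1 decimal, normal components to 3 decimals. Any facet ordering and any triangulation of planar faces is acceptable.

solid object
 facet normal 0.375 -0.637 0.674
  outer loop
   vertex 4.9 5.6 5.9
   vertex 0.8 1.6 4.4
   vertex 5.8 0.2 0.3
  endloop
 endfacet
 facet normal 0.992 0.048 0.113
  outer loop
   vertex 5.6 3.6 0.6
   vertex 4.9 5.6 5.9
   vertex 5.8 0.2 0.3
  endloop
 endfacet
 facet normal -0.284 0.068 -0.956
  outer loop
   vertex 1.2 3.5 1.9
   vertex 5.6 3.6 0.6
   vertex 5.8 0.2 0.3
  endloop
 endfacet
 facet normal -0.469 -0.835 -0.287
  outer loop
   vertex 1.3 1.8 3.0
   vertex 5.8 0.2 0.3
   vertex 0.8 1.6 4.4
  endloop
 endfacet
 facet normal -0.889 -0.284 -0.358
  outer loop
   vertex 1.3 1.8 3.0
   vertex 0.8 1.6 4.4
   vertex 1.2 3.5 1.9
  endloop
 endfacet
 facet normal -0.571 -0.469 -0.674
  outer loop
   vertex 1.3 1.8 3.0
   vertex 1.2 3.5 1.9
   vertex 5.8 0.2 0.3
  endloop
 endfacet
 facet normal -0.561 0.283 0.778
  outer loop
   vertex 1.0 4.2 3.6
   vertex 0.8 1.6 4.4
   vertex 4.9 5.6 5.9
  endloop
 endfacet
 facet normal -0.991 0.036 -0.131
  outer loop
   vertex 1.0 4.2 3.6
   vertex 1.2 3.5 1.9
   vertex 0.8 1.6 4.4
  endloop
 endfacet
 facet normal -0.117 0.924 -0.364
  outer loop
   vertex 1.0 4.2 3.6
   vertex 4.9 5.6 5.9
   vertex 5.6 3.6 0.6
  endloop
 endfacet
 facet normal -0.136 0.910 -0.391
  outer loop
   vertex 1.0 4.2 3.6
   vertex 5.6 3.6 0.6
   vertex 1.2 3.5 1.9
  endloop
 endfacet
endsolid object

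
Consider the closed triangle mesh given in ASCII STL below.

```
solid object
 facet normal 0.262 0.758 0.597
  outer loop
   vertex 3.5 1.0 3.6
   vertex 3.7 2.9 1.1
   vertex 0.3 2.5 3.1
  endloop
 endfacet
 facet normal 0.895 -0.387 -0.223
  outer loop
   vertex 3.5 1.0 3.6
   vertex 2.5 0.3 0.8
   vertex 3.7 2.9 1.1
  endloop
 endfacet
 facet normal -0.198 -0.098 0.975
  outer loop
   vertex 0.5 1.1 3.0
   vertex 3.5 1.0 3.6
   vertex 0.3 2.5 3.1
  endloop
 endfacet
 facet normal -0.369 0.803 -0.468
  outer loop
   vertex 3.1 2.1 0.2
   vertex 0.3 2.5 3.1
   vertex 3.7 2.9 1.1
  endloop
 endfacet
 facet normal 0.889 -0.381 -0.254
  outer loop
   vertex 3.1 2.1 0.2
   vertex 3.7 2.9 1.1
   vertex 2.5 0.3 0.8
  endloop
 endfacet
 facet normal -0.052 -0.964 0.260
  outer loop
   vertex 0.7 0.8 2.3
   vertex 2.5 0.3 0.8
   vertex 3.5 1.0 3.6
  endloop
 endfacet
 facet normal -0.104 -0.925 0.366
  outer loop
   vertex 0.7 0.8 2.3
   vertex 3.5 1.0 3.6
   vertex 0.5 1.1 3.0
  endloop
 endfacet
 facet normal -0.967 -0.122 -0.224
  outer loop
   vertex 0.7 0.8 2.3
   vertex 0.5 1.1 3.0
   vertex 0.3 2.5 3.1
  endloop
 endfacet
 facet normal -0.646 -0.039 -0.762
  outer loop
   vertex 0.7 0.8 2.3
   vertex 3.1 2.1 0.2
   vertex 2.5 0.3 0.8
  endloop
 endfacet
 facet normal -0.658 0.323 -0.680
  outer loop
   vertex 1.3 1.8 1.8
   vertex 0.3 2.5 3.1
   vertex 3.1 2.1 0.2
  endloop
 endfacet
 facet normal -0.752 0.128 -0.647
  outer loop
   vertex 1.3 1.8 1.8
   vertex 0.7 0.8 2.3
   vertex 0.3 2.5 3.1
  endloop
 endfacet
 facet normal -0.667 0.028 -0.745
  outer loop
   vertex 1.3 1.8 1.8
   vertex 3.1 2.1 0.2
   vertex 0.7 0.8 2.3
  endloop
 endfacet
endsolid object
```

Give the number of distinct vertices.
8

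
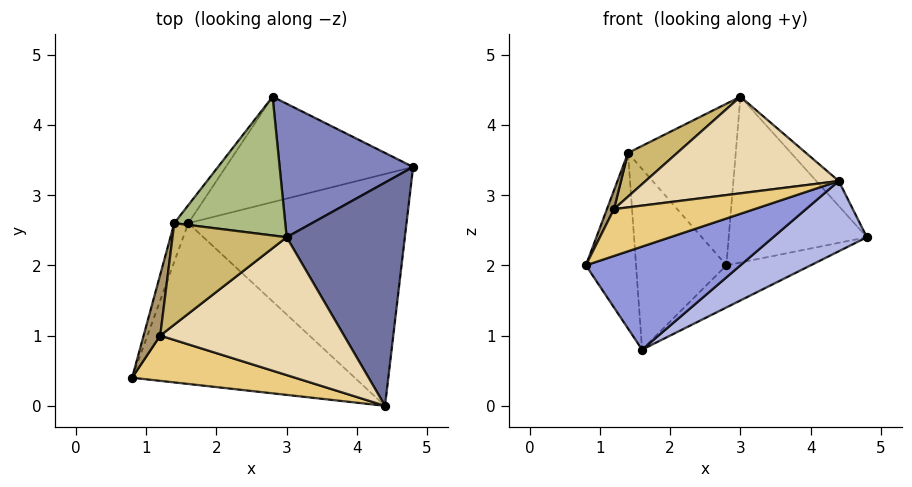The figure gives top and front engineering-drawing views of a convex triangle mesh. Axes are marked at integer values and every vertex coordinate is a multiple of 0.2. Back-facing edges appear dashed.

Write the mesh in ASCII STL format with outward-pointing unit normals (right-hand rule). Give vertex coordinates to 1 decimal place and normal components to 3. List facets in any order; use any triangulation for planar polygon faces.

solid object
 facet normal 0.722 0.077 0.688
  outer loop
   vertex 3.0 2.4 4.4
   vertex 4.4 0.0 3.2
   vertex 4.8 3.4 2.4
  endloop
 endfacet
 facet normal 0.255 0.753 0.606
  outer loop
   vertex 2.8 4.4 2.0
   vertex 3.0 2.4 4.4
   vertex 4.8 3.4 2.4
  endloop
 endfacet
 facet normal 0.216 -0.527 -0.822
  outer loop
   vertex 1.6 2.6 0.8
   vertex 4.4 0.0 3.2
   vertex 0.8 0.4 2.0
  endloop
 endfacet
 facet normal 0.483 -0.254 -0.838
  outer loop
   vertex 1.6 2.6 0.8
   vertex 4.8 3.4 2.4
   vertex 4.4 0.0 3.2
  endloop
 endfacet
 facet normal 0.348 0.348 -0.870
  outer loop
   vertex 1.6 2.6 0.8
   vertex 2.8 4.4 2.0
   vertex 4.8 3.4 2.4
  endloop
 endfacet
 facet normal -0.225 0.739 0.635
  outer loop
   vertex 1.4 2.6 3.6
   vertex 3.0 2.4 4.4
   vertex 2.8 4.4 2.0
  endloop
 endfacet
 facet normal -0.949 0.308 -0.068
  outer loop
   vertex 1.4 2.6 3.6
   vertex 1.6 2.6 0.8
   vertex 0.8 0.4 2.0
  endloop
 endfacet
 facet normal -0.812 0.580 -0.058
  outer loop
   vertex 1.4 2.6 3.6
   vertex 2.8 4.4 2.0
   vertex 1.6 2.6 0.8
  endloop
 endfacet
 facet normal -0.827 -0.165 0.537
  outer loop
   vertex 1.2 1.0 2.8
   vertex 1.4 2.6 3.6
   vertex 0.8 0.4 2.0
  endloop
 endfacet
 facet normal -0.453 -0.353 0.819
  outer loop
   vertex 1.2 1.0 2.8
   vertex 3.0 2.4 4.4
   vertex 1.4 2.6 3.6
  endloop
 endfacet
 facet normal -0.297 -0.686 0.664
  outer loop
   vertex 1.2 1.0 2.8
   vertex 0.8 0.4 2.0
   vertex 4.4 0.0 3.2
  endloop
 endfacet
 facet normal -0.271 -0.552 0.788
  outer loop
   vertex 1.2 1.0 2.8
   vertex 4.4 0.0 3.2
   vertex 3.0 2.4 4.4
  endloop
 endfacet
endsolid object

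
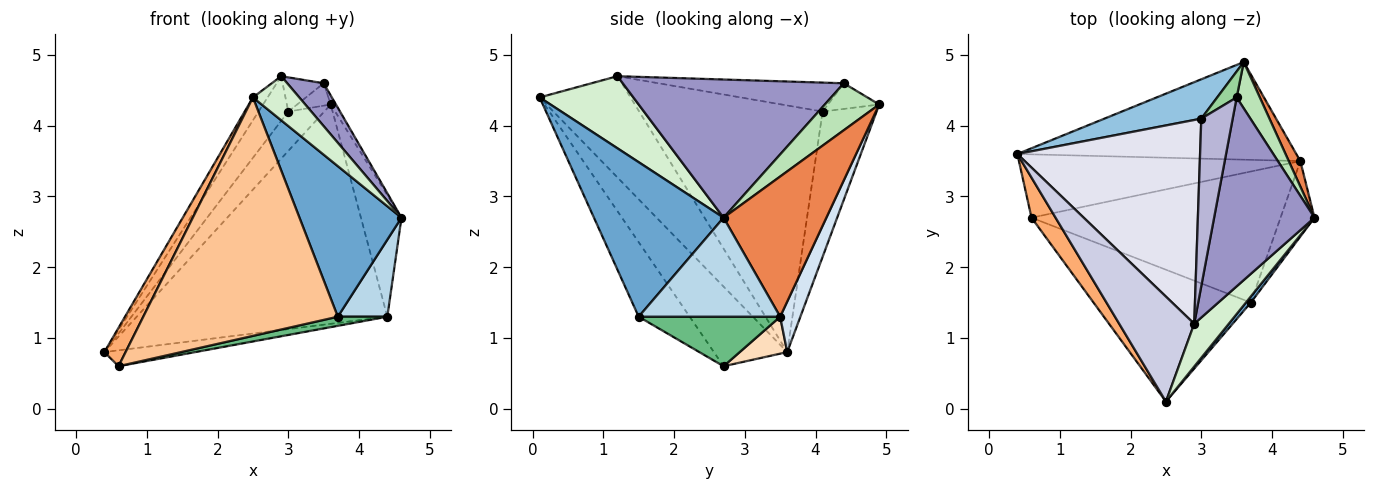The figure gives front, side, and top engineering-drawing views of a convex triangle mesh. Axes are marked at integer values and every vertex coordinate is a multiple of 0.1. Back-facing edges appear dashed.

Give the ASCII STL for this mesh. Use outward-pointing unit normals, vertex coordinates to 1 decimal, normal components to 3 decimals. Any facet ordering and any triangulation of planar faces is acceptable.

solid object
 facet normal 0.786 -0.618 0.025
  outer loop
   vertex 3.7 1.5 1.3
   vertex 4.6 2.7 2.7
   vertex 2.5 0.1 4.4
  endloop
 endfacet
 facet normal -0.728 0.485 0.485
  outer loop
   vertex 3.0 4.1 4.2
   vertex 3.6 4.9 4.3
   vertex 0.4 3.6 0.8
  endloop
 endfacet
 facet normal 0.898 -0.314 -0.308
  outer loop
   vertex 4.4 3.5 1.3
   vertex 4.6 2.7 2.7
   vertex 3.7 1.5 1.3
  endloop
 endfacet
 facet normal 0.073 0.911 -0.406
  outer loop
   vertex 4.4 3.5 1.3
   vertex 0.4 3.6 0.8
   vertex 3.6 4.9 4.3
  endloop
 endfacet
 facet normal 0.928 0.366 0.077
  outer loop
   vertex 4.4 3.5 1.3
   vertex 3.6 4.9 4.3
   vertex 4.6 2.7 2.7
  endloop
 endfacet
 facet normal -0.923 -0.267 0.279
  outer loop
   vertex 0.6 2.7 0.6
   vertex 2.5 0.1 4.4
   vertex 0.4 3.6 0.8
  endloop
 endfacet
 facet normal -0.224 -0.853 -0.472
  outer loop
   vertex 0.6 2.7 0.6
   vertex 3.7 1.5 1.3
   vertex 2.5 0.1 4.4
  endloop
 endfacet
 facet normal 0.126 0.242 -0.962
  outer loop
   vertex 0.6 2.7 0.6
   vertex 0.4 3.6 0.8
   vertex 4.4 3.5 1.3
  endloop
 endfacet
 facet normal 0.195 -0.068 -0.979
  outer loop
   vertex 0.6 2.7 0.6
   vertex 4.4 3.5 1.3
   vertex 3.7 1.5 1.3
  endloop
 endfacet
 facet normal -0.706 0.463 0.536
  outer loop
   vertex 3.5 4.4 4.6
   vertex 3.6 4.9 4.3
   vertex 3.0 4.1 4.2
  endloop
 endfacet
 facet normal 0.894 0.086 0.441
  outer loop
   vertex 3.5 4.4 4.6
   vertex 4.6 2.7 2.7
   vertex 3.6 4.9 4.3
  endloop
 endfacet
 facet normal 0.824 -0.407 0.395
  outer loop
   vertex 2.9 1.2 4.7
   vertex 2.5 0.1 4.4
   vertex 4.6 2.7 2.7
  endloop
 endfacet
 facet normal 0.802 -0.132 0.583
  outer loop
   vertex 2.9 1.2 4.7
   vertex 4.6 2.7 2.7
   vertex 3.5 4.4 4.6
  endloop
 endfacet
 facet normal -0.671 0.148 0.727
  outer loop
   vertex 2.9 1.2 4.7
   vertex 3.5 4.4 4.6
   vertex 3.0 4.1 4.2
  endloop
 endfacet
 facet normal -0.797 0.129 0.590
  outer loop
   vertex 2.9 1.2 4.7
   vertex 0.4 3.6 0.8
   vertex 2.5 0.1 4.4
  endloop
 endfacet
 facet normal -0.797 0.129 0.590
  outer loop
   vertex 2.9 1.2 4.7
   vertex 3.0 4.1 4.2
   vertex 0.4 3.6 0.8
  endloop
 endfacet
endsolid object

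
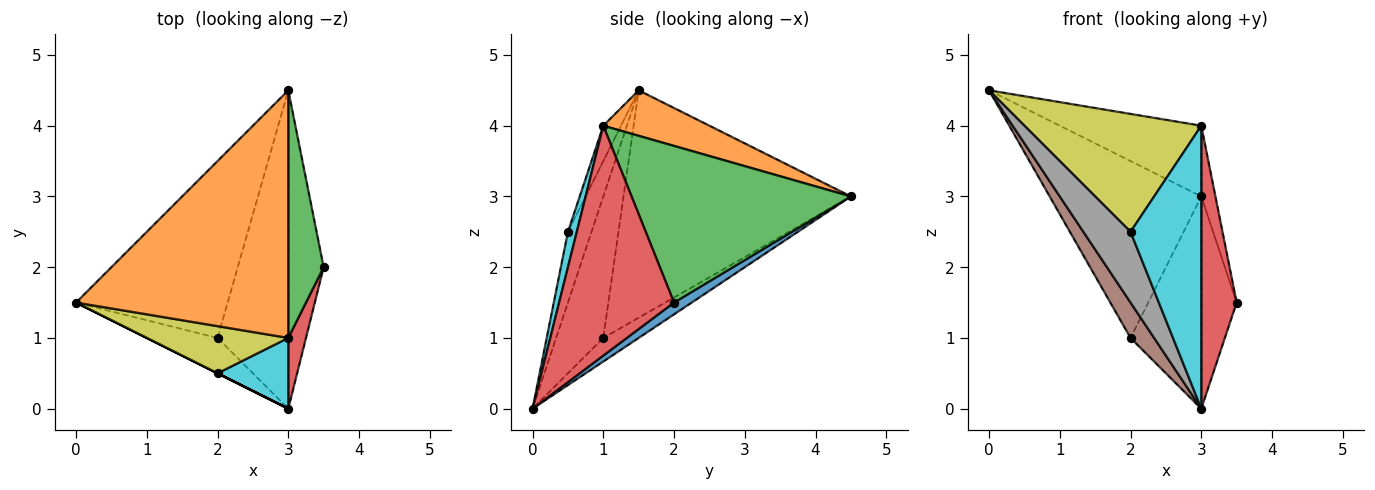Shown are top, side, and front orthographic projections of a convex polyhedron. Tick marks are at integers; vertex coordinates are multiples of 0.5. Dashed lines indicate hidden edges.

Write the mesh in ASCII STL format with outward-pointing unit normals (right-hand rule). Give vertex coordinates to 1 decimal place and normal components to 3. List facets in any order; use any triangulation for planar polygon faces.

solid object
 facet normal 0.267 0.535 -0.802
  outer loop
   vertex 3.0 0.0 0.0
   vertex 3.0 4.5 3.0
   vertex 3.5 2.0 1.5
  endloop
 endfacet
 facet normal 0.202 0.269 0.942
  outer loop
   vertex 3.0 1.0 4.0
   vertex 3.0 4.5 3.0
   vertex 0.0 1.5 4.5
  endloop
 endfacet
 facet normal 0.974 0.063 0.220
  outer loop
   vertex 3.0 1.0 4.0
   vertex 3.5 2.0 1.5
   vertex 3.0 4.5 3.0
  endloop
 endfacet
 facet normal 0.953 -0.293 0.073
  outer loop
   vertex 3.0 1.0 4.0
   vertex 3.0 0.0 0.0
   vertex 3.5 2.0 1.5
  endloop
 endfacet
 facet normal -0.728 0.485 -0.485
  outer loop
   vertex 2.0 1.0 1.0
   vertex 0.0 1.5 4.5
   vertex 3.0 4.5 3.0
  endloop
 endfacet
 facet normal -0.816 -0.408 -0.408
  outer loop
   vertex 2.0 1.0 1.0
   vertex 3.0 0.0 0.0
   vertex 0.0 1.5 4.5
  endloop
 endfacet
 facet normal -0.267 0.535 -0.802
  outer loop
   vertex 2.0 1.0 1.0
   vertex 3.0 4.5 3.0
   vertex 3.0 0.0 0.0
  endloop
 endfacet
 facet normal -0.447 -0.894 0.000
  outer loop
   vertex 2.0 0.5 2.5
   vertex 0.0 1.5 4.5
   vertex 3.0 0.0 0.0
  endloop
 endfacet
 facet normal -0.092 -0.925 0.370
  outer loop
   vertex 2.0 0.5 2.5
   vertex 3.0 1.0 4.0
   vertex 0.0 1.5 4.5
  endloop
 endfacet
 facet normal 0.120 -0.963 0.241
  outer loop
   vertex 2.0 0.5 2.5
   vertex 3.0 0.0 0.0
   vertex 3.0 1.0 4.0
  endloop
 endfacet
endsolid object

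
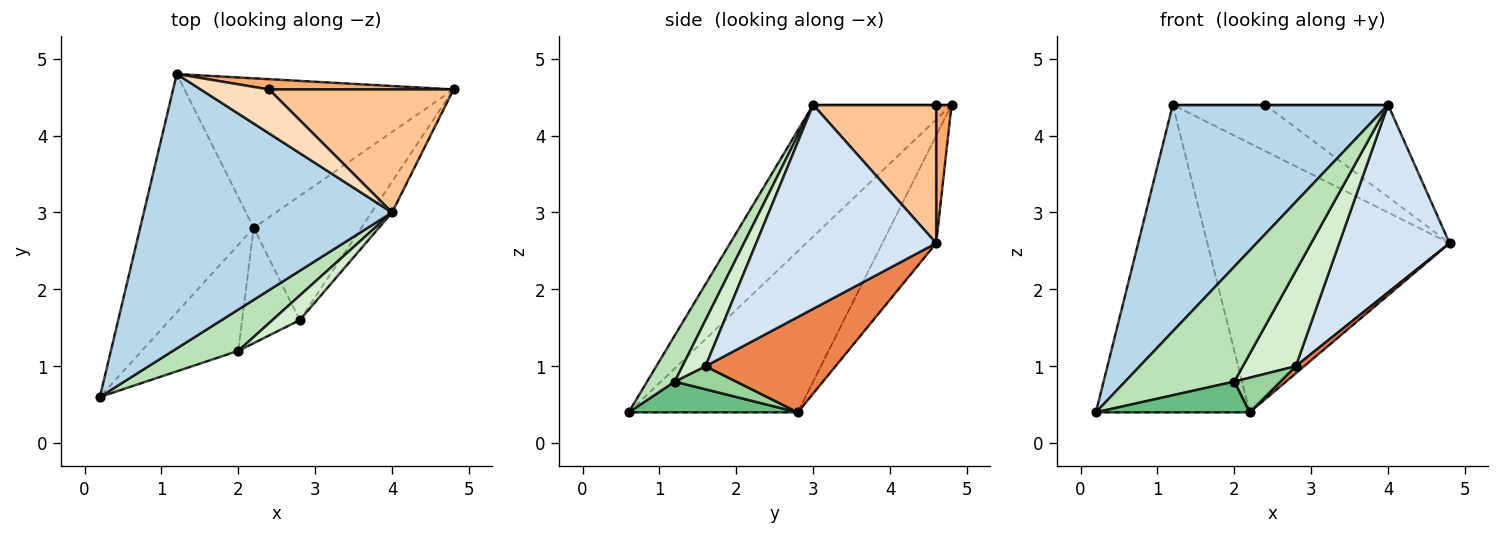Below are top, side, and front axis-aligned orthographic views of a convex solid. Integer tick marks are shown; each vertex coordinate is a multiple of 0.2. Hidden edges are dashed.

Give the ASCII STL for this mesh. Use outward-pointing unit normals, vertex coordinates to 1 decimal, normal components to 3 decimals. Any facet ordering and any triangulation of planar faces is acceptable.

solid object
 facet normal -0.656 0.596 -0.462
  outer loop
   vertex 2.2 2.8 0.4
   vertex 0.2 0.6 0.4
   vertex 1.2 4.8 4.4
  endloop
 endfacet
 facet normal -0.191 0.858 -0.477
  outer loop
   vertex 2.2 2.8 0.4
   vertex 1.2 4.8 4.4
   vertex 4.8 4.6 2.6
  endloop
 endfacet
 facet normal -0.379 -0.589 0.714
  outer loop
   vertex 4.0 3.0 4.4
   vertex 1.2 4.8 4.4
   vertex 0.2 0.6 0.4
  endloop
 endfacet
 facet normal 0.849 -0.521 -0.085
  outer loop
   vertex 2.8 1.6 1.0
   vertex 4.8 4.6 2.6
   vertex 4.0 3.0 4.4
  endloop
 endfacet
 facet normal 0.662 -0.043 -0.748
  outer loop
   vertex 2.8 1.6 1.0
   vertex 2.2 2.8 0.4
   vertex 4.8 4.6 2.6
  endloop
 endfacet
 facet normal 0.161 0.964 0.214
  outer loop
   vertex 2.4 4.6 4.4
   vertex 4.8 4.6 2.6
   vertex 1.2 4.8 4.4
  endloop
 endfacet
 facet normal 0.514 0.514 0.686
  outer loop
   vertex 2.4 4.6 4.4
   vertex 4.0 3.0 4.4
   vertex 4.8 4.6 2.6
  endloop
 endfacet
 facet normal 0.000 0.000 1.000
  outer loop
   vertex 2.4 4.6 4.4
   vertex 1.2 4.8 4.4
   vertex 4.0 3.0 4.4
  endloop
 endfacet
 facet normal 0.293 -0.266 -0.918
  outer loop
   vertex 2.0 1.2 0.8
   vertex 0.2 0.6 0.4
   vertex 2.2 2.8 0.4
  endloop
 endfacet
 facet normal 0.358 -0.268 -0.894
  outer loop
   vertex 2.0 1.2 0.8
   vertex 2.2 2.8 0.4
   vertex 2.8 1.6 1.0
  endloop
 endfacet
 facet normal 0.232 -0.915 0.329
  outer loop
   vertex 2.0 1.2 0.8
   vertex 4.0 3.0 4.4
   vertex 0.2 0.6 0.4
  endloop
 endfacet
 facet normal 0.389 -0.892 0.230
  outer loop
   vertex 2.0 1.2 0.8
   vertex 2.8 1.6 1.0
   vertex 4.0 3.0 4.4
  endloop
 endfacet
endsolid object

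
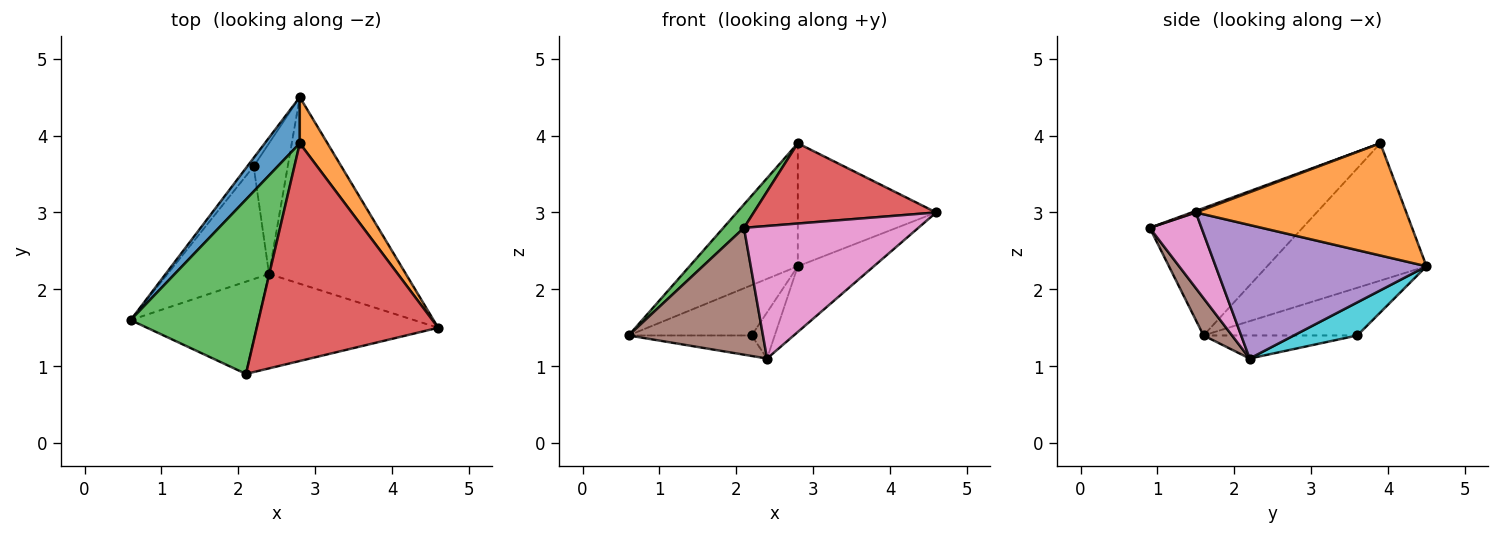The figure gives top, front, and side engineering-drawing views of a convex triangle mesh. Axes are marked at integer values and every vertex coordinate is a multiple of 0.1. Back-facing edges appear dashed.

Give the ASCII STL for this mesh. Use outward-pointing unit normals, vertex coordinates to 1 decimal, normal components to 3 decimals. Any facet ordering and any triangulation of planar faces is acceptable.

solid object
 facet normal -0.809 0.550 0.206
  outer loop
   vertex 2.8 3.9 3.9
   vertex 2.8 4.5 2.3
   vertex 0.6 1.6 1.4
  endloop
 endfacet
 facet normal 0.818 0.538 0.202
  outer loop
   vertex 2.8 3.9 3.9
   vertex 4.6 1.5 3.0
   vertex 2.8 4.5 2.3
  endloop
 endfacet
 facet normal -0.703 -0.095 0.705
  outer loop
   vertex 2.1 0.9 2.8
   vertex 2.8 3.9 3.9
   vertex 0.6 1.6 1.4
  endloop
 endfacet
 facet normal 0.008 -0.346 0.938
  outer loop
   vertex 2.1 0.9 2.8
   vertex 4.6 1.5 3.0
   vertex 2.8 3.9 3.9
  endloop
 endfacet
 facet normal 0.677 0.244 -0.694
  outer loop
   vertex 2.4 2.2 1.1
   vertex 2.8 4.5 2.3
   vertex 4.6 1.5 3.0
  endloop
 endfacet
 facet normal 0.169 -0.797 -0.580
  outer loop
   vertex 2.4 2.2 1.1
   vertex 2.1 0.9 2.8
   vertex 0.6 1.6 1.4
  endloop
 endfacet
 facet normal 0.235 -0.792 -0.564
  outer loop
   vertex 2.4 2.2 1.1
   vertex 4.6 1.5 3.0
   vertex 2.1 0.9 2.8
  endloop
 endfacet
 facet normal -0.777 0.621 -0.104
  outer loop
   vertex 2.2 3.6 1.4
   vertex 0.6 1.6 1.4
   vertex 2.8 4.5 2.3
  endloop
 endfacet
 facet normal -0.218 0.175 -0.960
  outer loop
   vertex 2.2 3.6 1.4
   vertex 2.4 2.2 1.1
   vertex 0.6 1.6 1.4
  endloop
 endfacet
 facet normal 0.675 0.246 -0.696
  outer loop
   vertex 2.2 3.6 1.4
   vertex 2.8 4.5 2.3
   vertex 2.4 2.2 1.1
  endloop
 endfacet
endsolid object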